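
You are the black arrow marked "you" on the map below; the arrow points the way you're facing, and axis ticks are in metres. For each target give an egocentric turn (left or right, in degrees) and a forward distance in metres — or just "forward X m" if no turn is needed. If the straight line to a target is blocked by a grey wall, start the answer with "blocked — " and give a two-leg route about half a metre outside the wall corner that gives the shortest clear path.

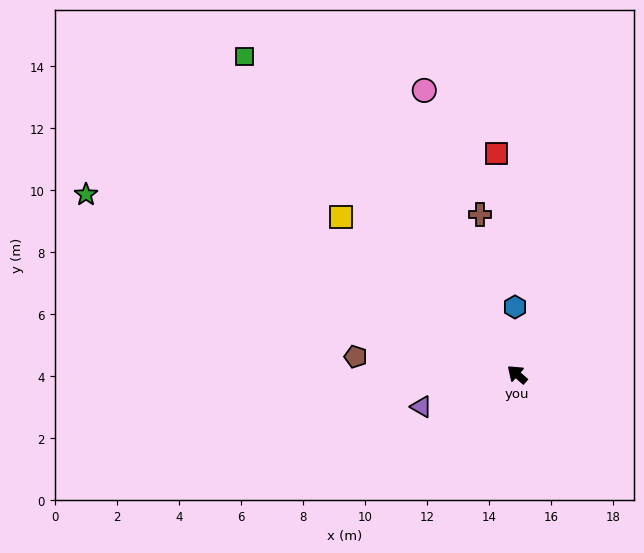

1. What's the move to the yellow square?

forward 7.6 m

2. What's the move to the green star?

turn left 19°, forward 15.1 m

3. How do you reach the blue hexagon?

turn right 47°, forward 2.2 m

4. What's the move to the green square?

turn right 8°, forward 13.5 m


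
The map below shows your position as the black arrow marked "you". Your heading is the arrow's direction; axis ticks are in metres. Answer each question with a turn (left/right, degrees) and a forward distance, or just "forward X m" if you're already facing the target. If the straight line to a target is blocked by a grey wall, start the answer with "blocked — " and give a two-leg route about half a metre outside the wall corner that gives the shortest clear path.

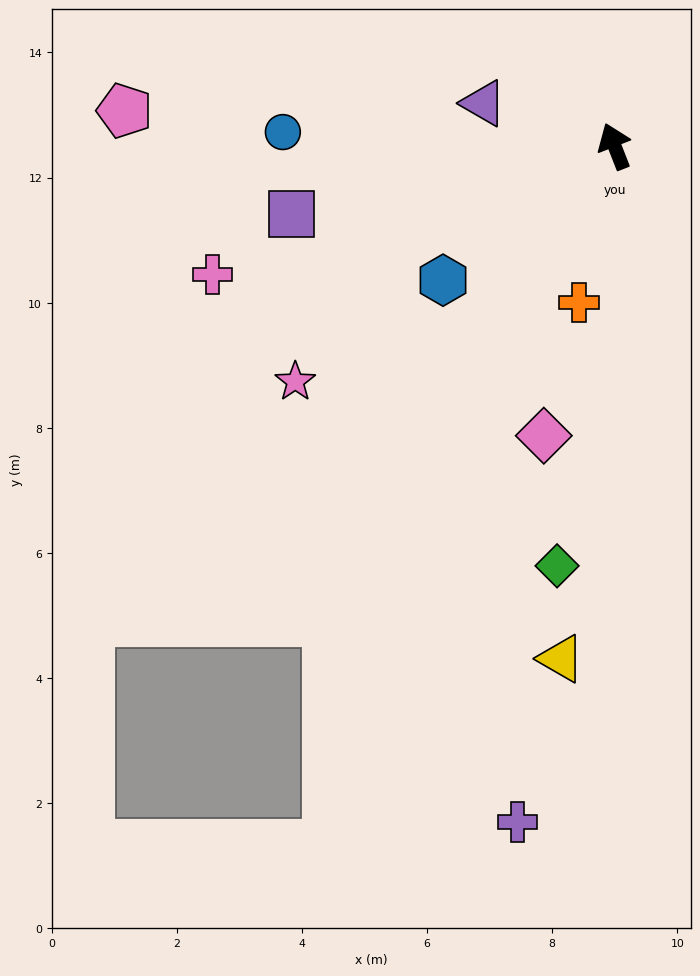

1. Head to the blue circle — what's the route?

turn left 66°, forward 5.3 m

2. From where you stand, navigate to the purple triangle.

turn left 51°, forward 2.2 m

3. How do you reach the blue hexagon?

turn left 107°, forward 3.5 m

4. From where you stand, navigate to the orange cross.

turn left 146°, forward 2.6 m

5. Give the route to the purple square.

turn left 80°, forward 5.3 m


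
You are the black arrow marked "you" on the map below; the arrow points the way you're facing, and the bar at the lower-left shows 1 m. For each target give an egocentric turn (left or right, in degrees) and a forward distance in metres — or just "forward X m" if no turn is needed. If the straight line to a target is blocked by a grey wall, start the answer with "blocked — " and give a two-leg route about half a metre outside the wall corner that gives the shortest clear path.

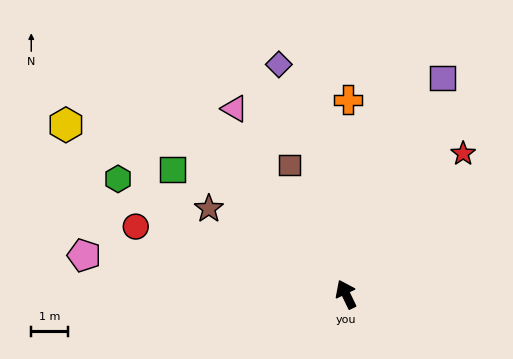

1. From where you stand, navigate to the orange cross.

turn right 26°, forward 5.2 m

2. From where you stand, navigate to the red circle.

turn left 46°, forward 5.9 m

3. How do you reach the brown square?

turn right 2°, forward 3.8 m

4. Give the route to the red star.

turn right 65°, forward 4.9 m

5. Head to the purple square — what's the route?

turn right 50°, forward 6.4 m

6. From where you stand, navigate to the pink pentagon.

turn left 56°, forward 7.1 m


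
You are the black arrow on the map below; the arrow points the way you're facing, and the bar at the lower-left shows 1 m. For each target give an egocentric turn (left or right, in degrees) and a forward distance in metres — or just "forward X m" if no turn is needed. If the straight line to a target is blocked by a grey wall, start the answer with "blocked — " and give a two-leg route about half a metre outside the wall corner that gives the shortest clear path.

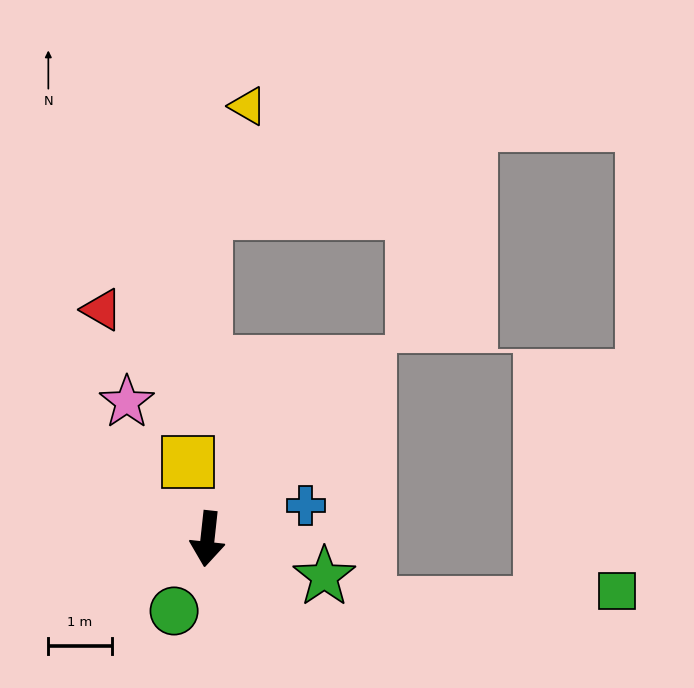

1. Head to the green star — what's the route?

turn left 78°, forward 1.9 m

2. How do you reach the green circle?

turn right 19°, forward 1.3 m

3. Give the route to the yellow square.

turn right 159°, forward 1.3 m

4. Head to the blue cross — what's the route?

turn left 115°, forward 1.6 m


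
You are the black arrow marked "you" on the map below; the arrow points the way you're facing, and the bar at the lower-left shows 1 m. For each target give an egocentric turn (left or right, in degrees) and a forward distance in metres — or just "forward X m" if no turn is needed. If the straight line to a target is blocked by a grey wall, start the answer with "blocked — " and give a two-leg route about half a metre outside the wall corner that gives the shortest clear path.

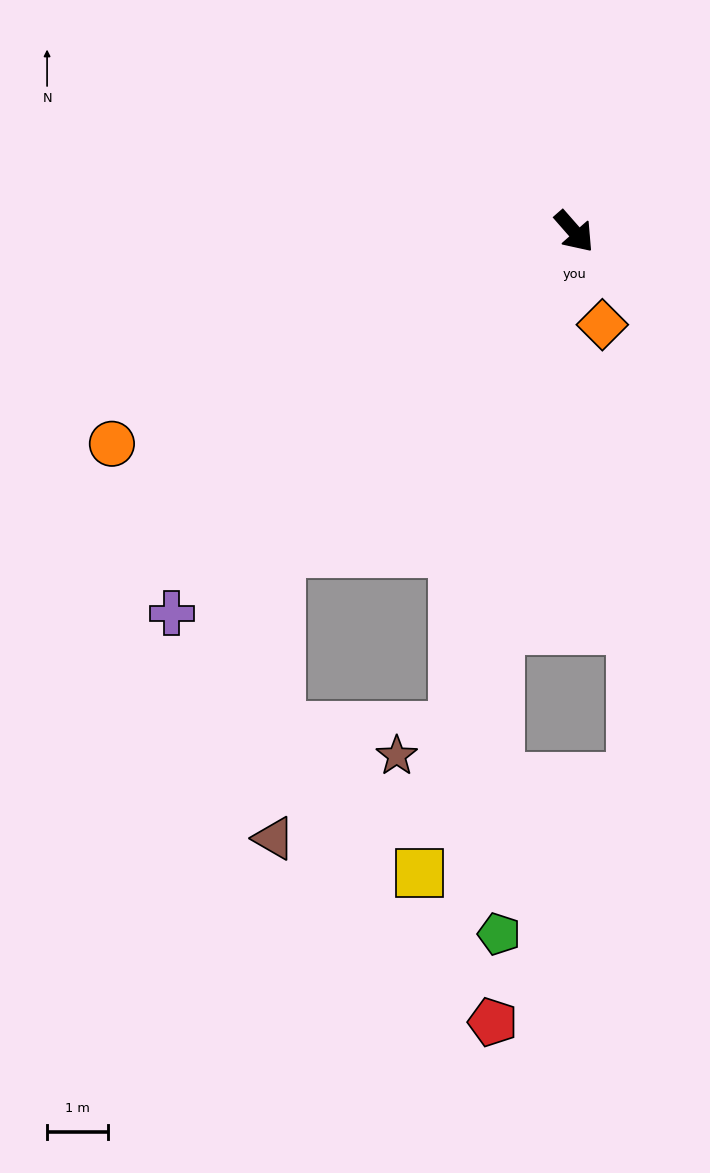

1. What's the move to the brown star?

blocked — turn right 55°, forward 8.3 m, then turn right 50°, forward 1.0 m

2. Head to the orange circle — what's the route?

turn right 107°, forward 8.3 m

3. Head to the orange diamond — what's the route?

turn right 24°, forward 1.6 m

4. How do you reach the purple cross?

turn right 88°, forward 9.0 m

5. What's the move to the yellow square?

turn right 55°, forward 10.8 m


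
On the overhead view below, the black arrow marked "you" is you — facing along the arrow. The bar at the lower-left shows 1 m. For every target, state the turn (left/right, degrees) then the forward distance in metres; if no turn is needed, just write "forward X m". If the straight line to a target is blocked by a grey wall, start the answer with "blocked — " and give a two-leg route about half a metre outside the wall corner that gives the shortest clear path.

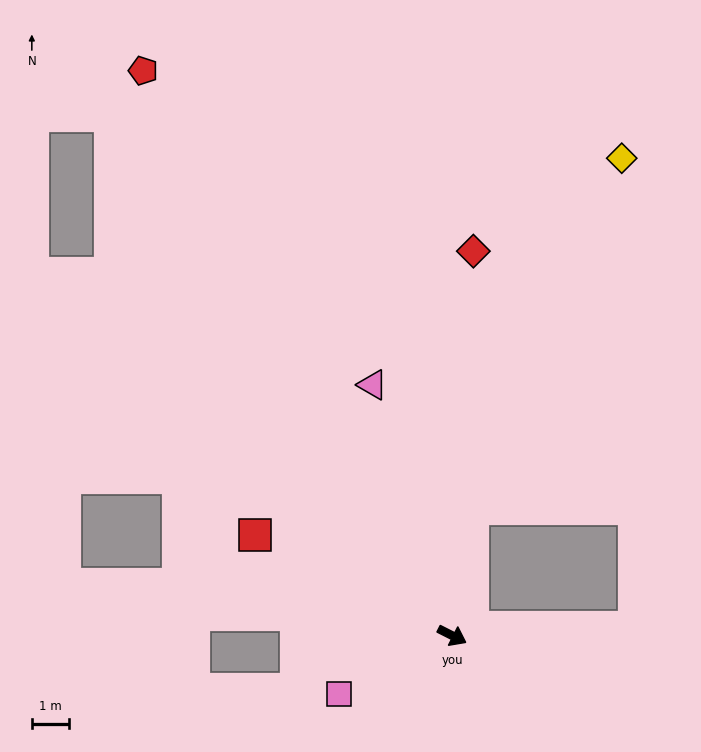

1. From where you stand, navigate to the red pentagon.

turn left 146°, forward 17.2 m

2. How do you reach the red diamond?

turn left 114°, forward 10.3 m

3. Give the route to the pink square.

turn right 126°, forward 3.4 m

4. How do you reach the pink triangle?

turn left 134°, forward 7.0 m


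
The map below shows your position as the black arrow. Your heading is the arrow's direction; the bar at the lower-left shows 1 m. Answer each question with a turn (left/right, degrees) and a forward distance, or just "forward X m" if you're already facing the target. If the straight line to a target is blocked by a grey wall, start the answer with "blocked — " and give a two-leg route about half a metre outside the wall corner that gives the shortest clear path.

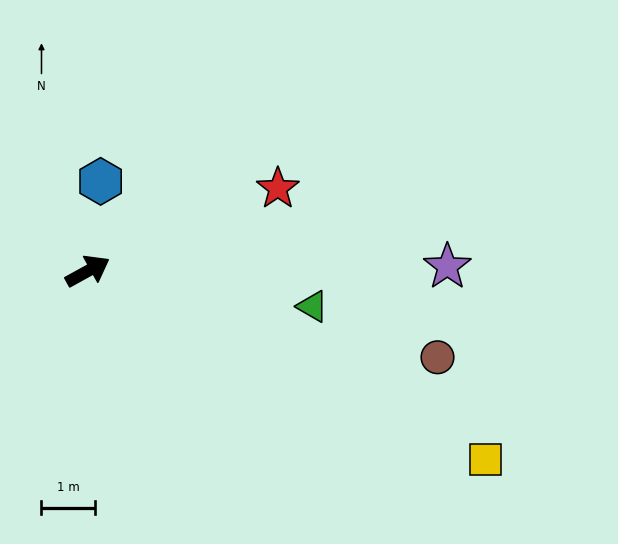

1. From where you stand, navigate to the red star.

turn right 5°, forward 3.9 m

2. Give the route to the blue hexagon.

turn left 53°, forward 1.7 m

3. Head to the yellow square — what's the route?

turn right 54°, forward 8.2 m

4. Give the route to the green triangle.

turn right 38°, forward 4.3 m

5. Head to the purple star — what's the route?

turn right 28°, forward 6.7 m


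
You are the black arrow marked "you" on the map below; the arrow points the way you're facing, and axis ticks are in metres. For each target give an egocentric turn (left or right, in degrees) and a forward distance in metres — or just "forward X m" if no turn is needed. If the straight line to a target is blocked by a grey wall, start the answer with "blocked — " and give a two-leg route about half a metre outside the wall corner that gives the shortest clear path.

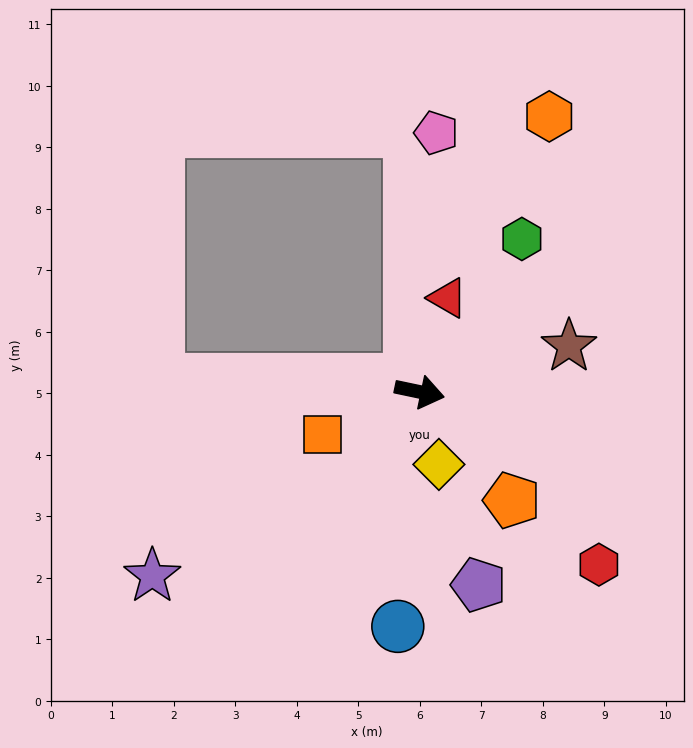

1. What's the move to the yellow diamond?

turn right 63°, forward 1.2 m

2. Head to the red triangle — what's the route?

turn left 85°, forward 1.6 m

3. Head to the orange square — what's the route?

turn right 144°, forward 1.7 m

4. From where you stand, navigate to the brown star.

turn left 29°, forward 2.5 m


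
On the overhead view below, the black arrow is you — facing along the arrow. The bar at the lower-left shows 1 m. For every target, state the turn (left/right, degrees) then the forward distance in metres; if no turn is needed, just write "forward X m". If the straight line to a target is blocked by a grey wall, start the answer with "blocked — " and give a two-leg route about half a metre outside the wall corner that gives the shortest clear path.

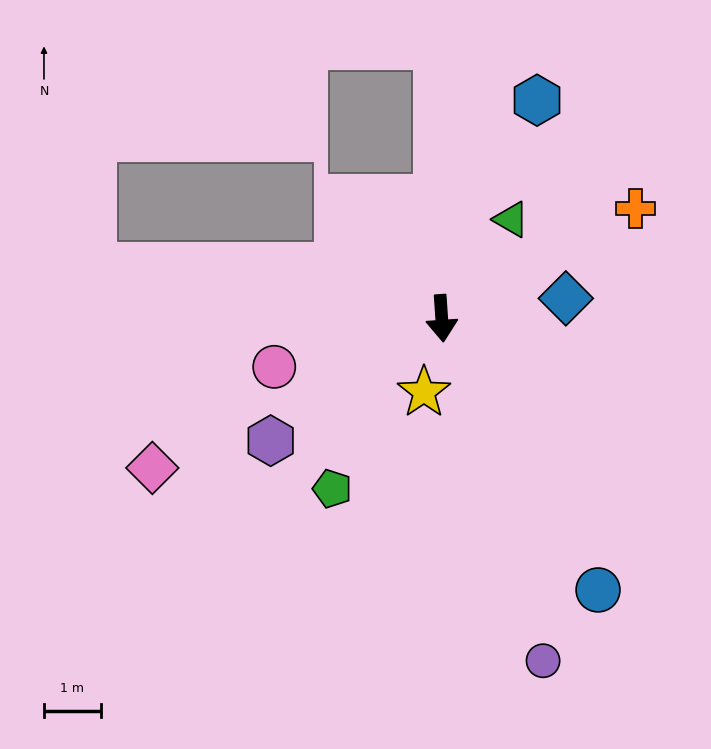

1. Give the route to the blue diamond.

turn left 95°, forward 2.2 m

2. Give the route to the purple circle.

turn left 13°, forward 6.3 m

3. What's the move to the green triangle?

turn left 141°, forward 2.1 m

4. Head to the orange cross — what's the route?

turn left 116°, forward 3.9 m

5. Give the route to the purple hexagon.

turn right 58°, forward 3.7 m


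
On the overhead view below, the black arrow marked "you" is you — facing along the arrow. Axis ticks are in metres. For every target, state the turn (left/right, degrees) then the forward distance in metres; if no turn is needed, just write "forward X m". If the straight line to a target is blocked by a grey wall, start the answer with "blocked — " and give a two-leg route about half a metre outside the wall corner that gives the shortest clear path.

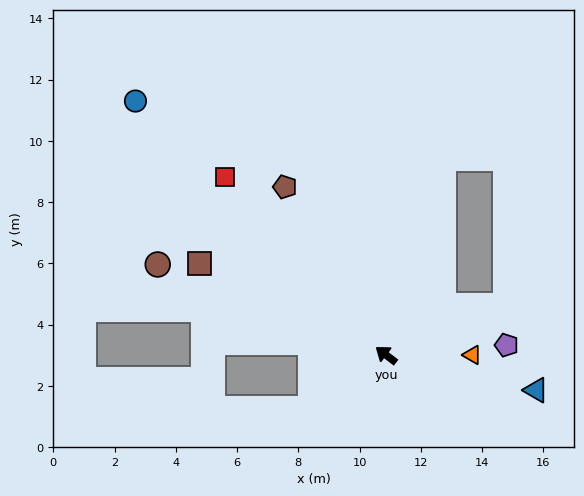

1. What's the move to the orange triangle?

turn right 143°, forward 2.8 m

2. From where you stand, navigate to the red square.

turn right 11°, forward 7.8 m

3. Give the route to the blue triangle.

turn right 156°, forward 5.0 m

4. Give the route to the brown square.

turn left 11°, forward 6.8 m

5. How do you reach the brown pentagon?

turn right 22°, forward 6.4 m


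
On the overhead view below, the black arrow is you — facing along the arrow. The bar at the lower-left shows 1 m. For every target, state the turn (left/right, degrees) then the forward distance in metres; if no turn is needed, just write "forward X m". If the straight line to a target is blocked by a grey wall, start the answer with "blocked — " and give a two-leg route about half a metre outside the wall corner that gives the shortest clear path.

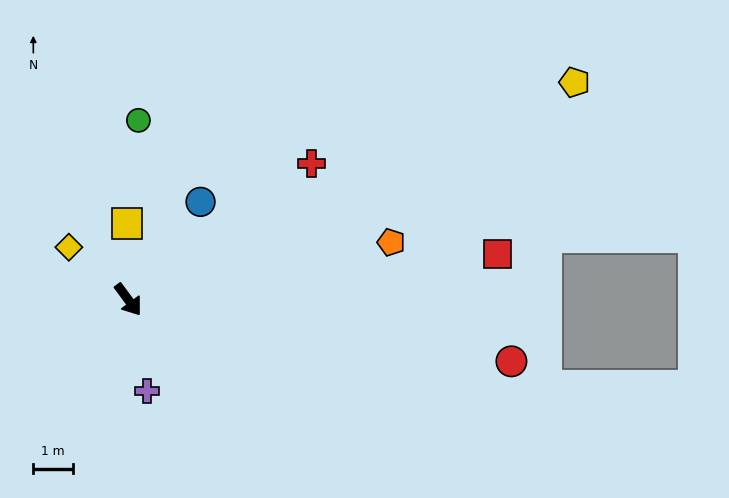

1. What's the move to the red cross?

turn left 90°, forward 5.8 m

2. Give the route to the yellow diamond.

turn right 168°, forward 2.0 m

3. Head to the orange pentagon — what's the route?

turn left 66°, forward 6.9 m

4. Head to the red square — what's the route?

turn left 61°, forward 9.5 m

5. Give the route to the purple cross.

turn right 25°, forward 2.4 m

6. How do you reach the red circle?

turn left 44°, forward 9.9 m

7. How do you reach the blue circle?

turn left 107°, forward 3.1 m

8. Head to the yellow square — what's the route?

turn left 144°, forward 1.9 m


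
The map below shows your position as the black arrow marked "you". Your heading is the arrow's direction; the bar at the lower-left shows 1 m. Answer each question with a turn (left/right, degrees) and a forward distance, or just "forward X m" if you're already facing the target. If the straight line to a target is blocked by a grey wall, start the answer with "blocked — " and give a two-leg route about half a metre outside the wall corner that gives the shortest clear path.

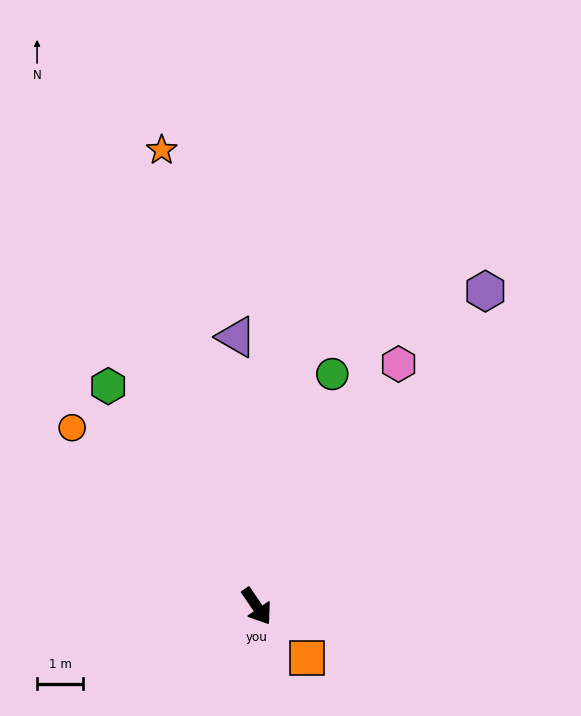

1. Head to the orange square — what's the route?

turn left 10°, forward 1.6 m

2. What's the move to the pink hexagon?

turn left 115°, forward 6.1 m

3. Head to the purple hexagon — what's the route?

turn left 110°, forward 8.5 m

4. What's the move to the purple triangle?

turn left 150°, forward 5.9 m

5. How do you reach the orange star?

turn left 158°, forward 10.1 m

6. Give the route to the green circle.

turn left 128°, forward 5.3 m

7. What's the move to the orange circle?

turn right 168°, forward 5.6 m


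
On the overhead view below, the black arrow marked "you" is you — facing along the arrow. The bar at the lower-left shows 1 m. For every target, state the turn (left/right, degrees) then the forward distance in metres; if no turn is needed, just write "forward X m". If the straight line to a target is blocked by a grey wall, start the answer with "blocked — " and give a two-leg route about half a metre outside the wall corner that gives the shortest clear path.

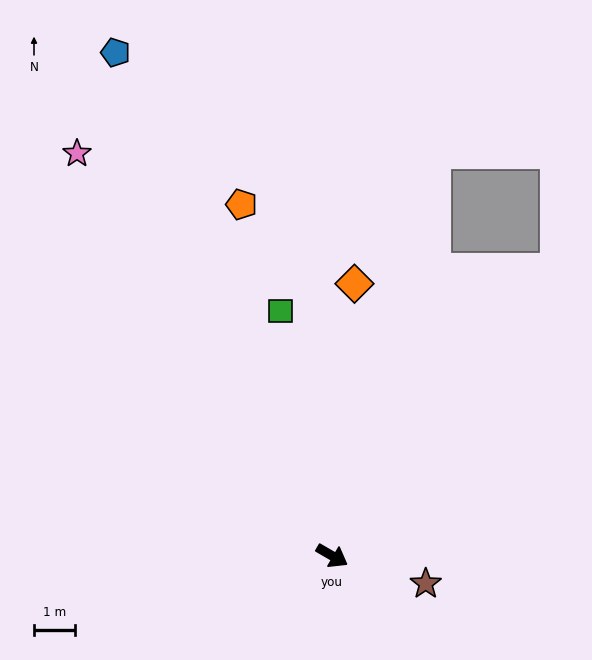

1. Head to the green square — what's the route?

turn left 132°, forward 6.2 m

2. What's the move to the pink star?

turn left 152°, forward 11.7 m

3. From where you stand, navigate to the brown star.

turn left 14°, forward 2.4 m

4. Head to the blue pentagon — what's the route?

turn left 143°, forward 13.5 m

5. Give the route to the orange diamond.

turn left 115°, forward 6.7 m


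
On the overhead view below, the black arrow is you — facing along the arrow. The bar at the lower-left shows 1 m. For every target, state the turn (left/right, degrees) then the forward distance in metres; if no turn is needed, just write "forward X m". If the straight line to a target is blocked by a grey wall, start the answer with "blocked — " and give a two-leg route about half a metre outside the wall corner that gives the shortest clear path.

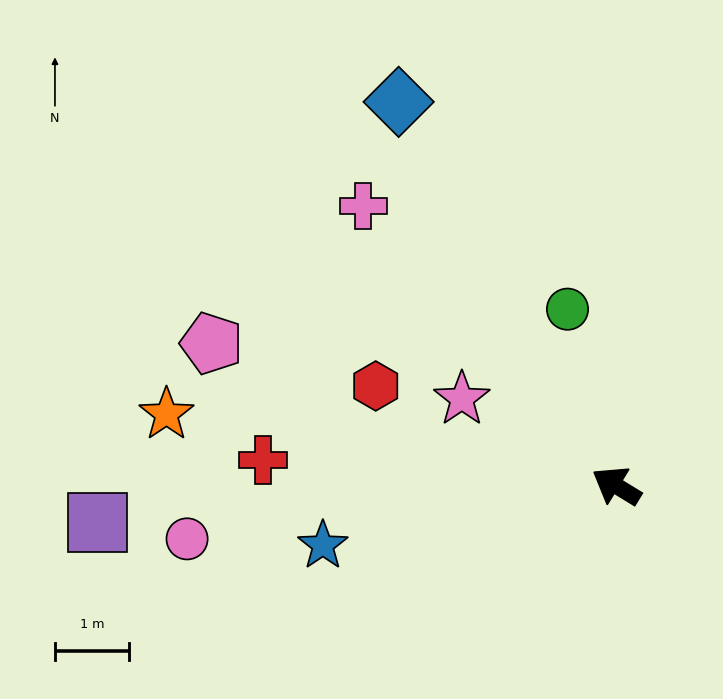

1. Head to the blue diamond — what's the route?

turn right 29°, forward 5.9 m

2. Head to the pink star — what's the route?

turn left 2°, forward 2.4 m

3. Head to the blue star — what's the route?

turn left 43°, forward 4.0 m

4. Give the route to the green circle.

turn right 43°, forward 2.5 m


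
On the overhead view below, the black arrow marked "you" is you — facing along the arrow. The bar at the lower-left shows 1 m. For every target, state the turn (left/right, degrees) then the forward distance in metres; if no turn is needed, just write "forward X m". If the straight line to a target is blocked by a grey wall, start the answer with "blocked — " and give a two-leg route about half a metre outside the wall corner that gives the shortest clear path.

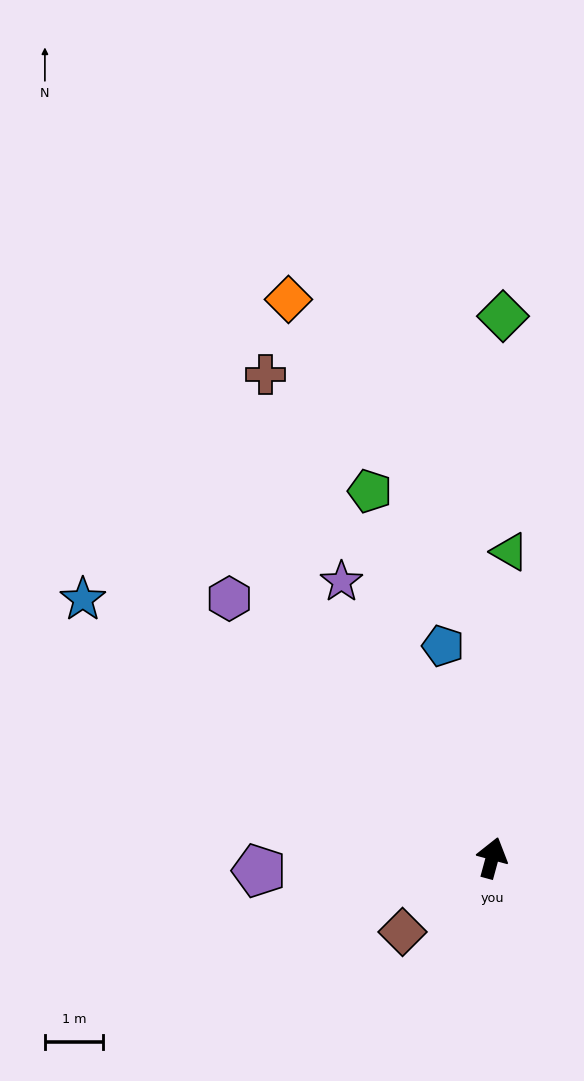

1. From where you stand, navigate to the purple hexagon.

turn left 61°, forward 6.4 m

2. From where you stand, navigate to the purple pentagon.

turn left 108°, forward 4.0 m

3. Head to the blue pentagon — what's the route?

turn left 28°, forward 3.8 m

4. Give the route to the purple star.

turn left 44°, forward 5.4 m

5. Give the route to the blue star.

turn left 73°, forward 8.4 m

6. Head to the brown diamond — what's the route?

turn left 145°, forward 2.0 m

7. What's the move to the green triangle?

turn left 12°, forward 5.3 m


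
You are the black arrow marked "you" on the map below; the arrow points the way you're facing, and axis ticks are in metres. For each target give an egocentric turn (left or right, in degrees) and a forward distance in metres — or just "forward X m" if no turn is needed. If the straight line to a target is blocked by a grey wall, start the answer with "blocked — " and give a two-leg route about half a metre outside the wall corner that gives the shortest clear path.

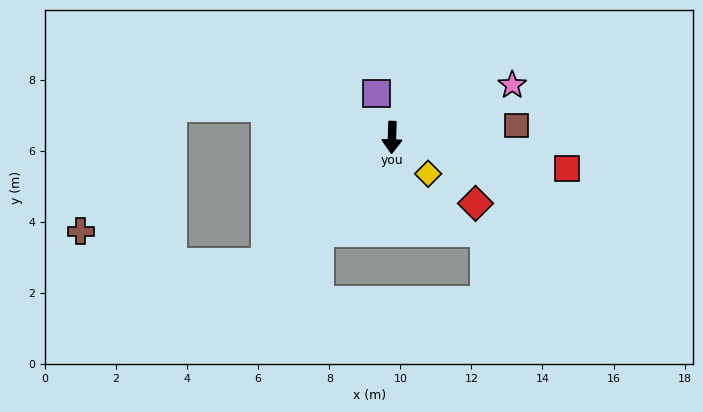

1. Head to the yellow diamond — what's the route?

turn left 47°, forward 1.4 m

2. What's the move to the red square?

turn left 82°, forward 5.0 m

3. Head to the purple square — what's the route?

turn right 159°, forward 1.3 m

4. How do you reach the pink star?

turn left 115°, forward 3.7 m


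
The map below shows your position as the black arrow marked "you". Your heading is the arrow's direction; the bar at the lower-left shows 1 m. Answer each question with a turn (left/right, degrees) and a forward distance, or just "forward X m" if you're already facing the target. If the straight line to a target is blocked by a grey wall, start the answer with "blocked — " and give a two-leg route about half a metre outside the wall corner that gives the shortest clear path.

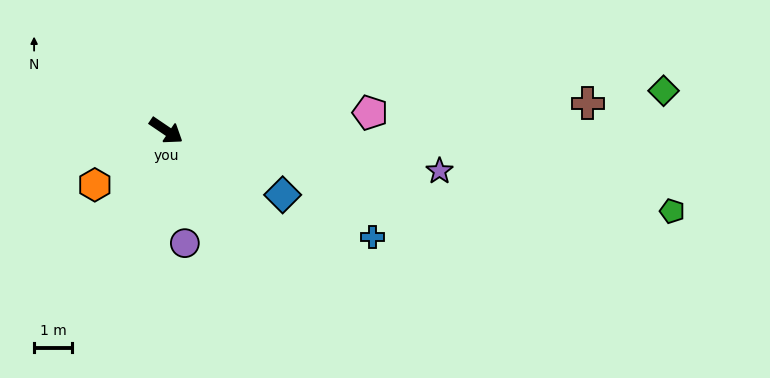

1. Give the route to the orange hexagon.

turn right 109°, forward 2.3 m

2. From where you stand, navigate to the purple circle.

turn right 46°, forward 3.0 m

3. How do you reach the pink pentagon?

turn left 39°, forward 5.3 m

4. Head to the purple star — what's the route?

turn left 26°, forward 7.2 m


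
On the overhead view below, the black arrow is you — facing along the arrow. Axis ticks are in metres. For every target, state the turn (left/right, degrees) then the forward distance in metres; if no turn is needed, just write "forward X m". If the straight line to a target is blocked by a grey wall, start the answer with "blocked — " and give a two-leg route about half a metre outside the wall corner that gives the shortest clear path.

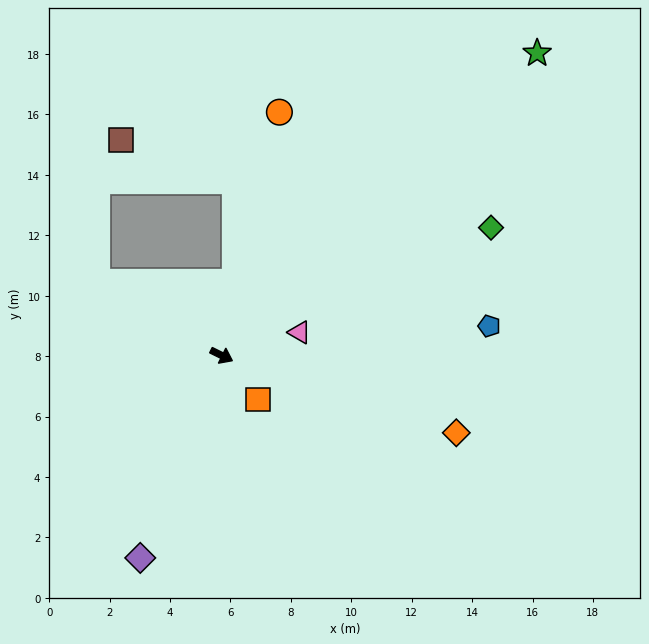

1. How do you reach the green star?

turn left 70°, forward 14.5 m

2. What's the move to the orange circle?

turn left 103°, forward 8.3 m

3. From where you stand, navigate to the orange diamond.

turn left 8°, forward 8.2 m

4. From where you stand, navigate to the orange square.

turn right 24°, forward 1.9 m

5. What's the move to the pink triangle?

turn left 43°, forward 2.7 m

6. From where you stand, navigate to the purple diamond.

turn right 86°, forward 7.2 m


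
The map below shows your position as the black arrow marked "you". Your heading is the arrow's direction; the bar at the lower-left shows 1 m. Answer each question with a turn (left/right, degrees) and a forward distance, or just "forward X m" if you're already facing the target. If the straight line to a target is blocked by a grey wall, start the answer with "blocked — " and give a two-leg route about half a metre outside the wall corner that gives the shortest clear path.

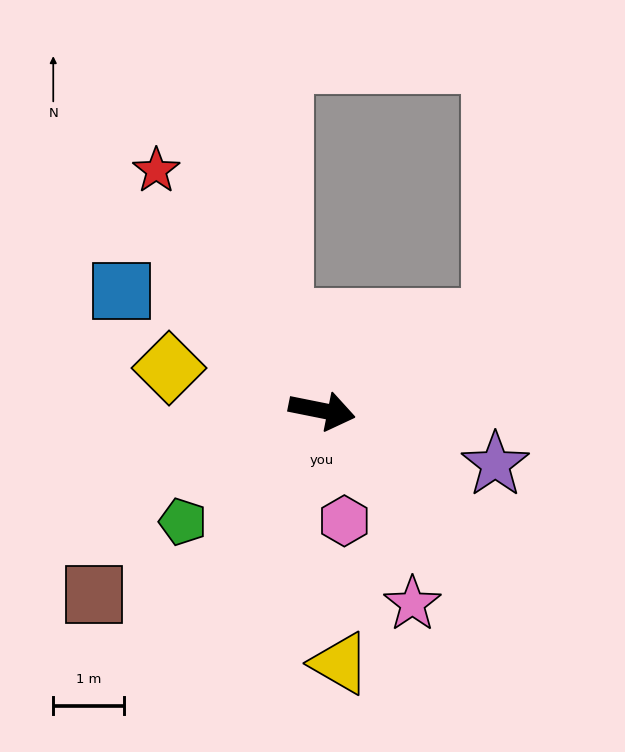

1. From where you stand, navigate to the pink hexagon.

turn right 67°, forward 1.6 m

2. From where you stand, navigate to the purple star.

turn right 6°, forward 2.5 m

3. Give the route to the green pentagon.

turn right 130°, forward 2.5 m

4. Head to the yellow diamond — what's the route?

turn left 176°, forward 2.2 m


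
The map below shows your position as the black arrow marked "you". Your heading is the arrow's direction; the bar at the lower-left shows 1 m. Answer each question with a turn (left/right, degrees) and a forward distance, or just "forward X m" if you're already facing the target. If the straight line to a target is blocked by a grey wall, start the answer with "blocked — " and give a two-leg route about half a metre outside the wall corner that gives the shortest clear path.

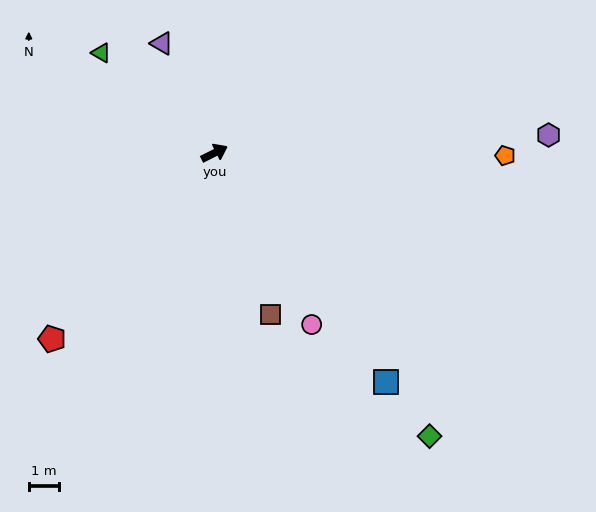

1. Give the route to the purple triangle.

turn left 89°, forward 4.0 m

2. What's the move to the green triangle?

turn left 112°, forward 5.0 m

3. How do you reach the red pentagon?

turn right 158°, forward 8.1 m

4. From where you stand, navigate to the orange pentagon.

turn right 27°, forward 9.6 m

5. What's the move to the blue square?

turn right 80°, forward 9.4 m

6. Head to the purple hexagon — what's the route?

turn right 23°, forward 11.0 m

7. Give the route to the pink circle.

turn right 87°, forward 6.5 m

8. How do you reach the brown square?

turn right 97°, forward 5.6 m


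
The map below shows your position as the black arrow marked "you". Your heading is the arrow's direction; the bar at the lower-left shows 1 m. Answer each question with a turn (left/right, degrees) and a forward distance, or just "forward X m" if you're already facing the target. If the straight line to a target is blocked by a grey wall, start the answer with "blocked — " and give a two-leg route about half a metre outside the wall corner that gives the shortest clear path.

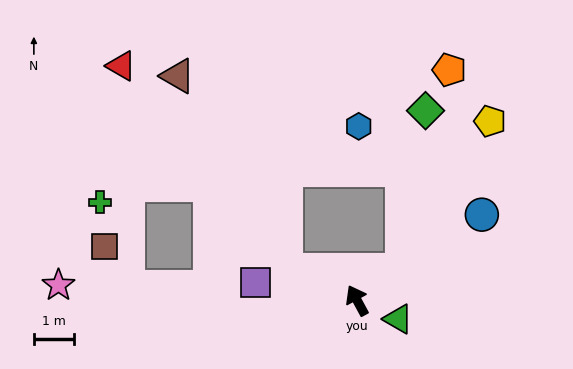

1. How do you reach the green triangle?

turn right 143°, forward 1.1 m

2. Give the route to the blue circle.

turn right 84°, forward 3.8 m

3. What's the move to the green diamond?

blocked — turn right 84°, forward 1.4 m, then turn left 47°, forward 4.0 m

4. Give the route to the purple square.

turn left 52°, forward 2.6 m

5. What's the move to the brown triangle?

blocked — turn left 38°, forward 1.9 m, then turn right 37°, forward 5.6 m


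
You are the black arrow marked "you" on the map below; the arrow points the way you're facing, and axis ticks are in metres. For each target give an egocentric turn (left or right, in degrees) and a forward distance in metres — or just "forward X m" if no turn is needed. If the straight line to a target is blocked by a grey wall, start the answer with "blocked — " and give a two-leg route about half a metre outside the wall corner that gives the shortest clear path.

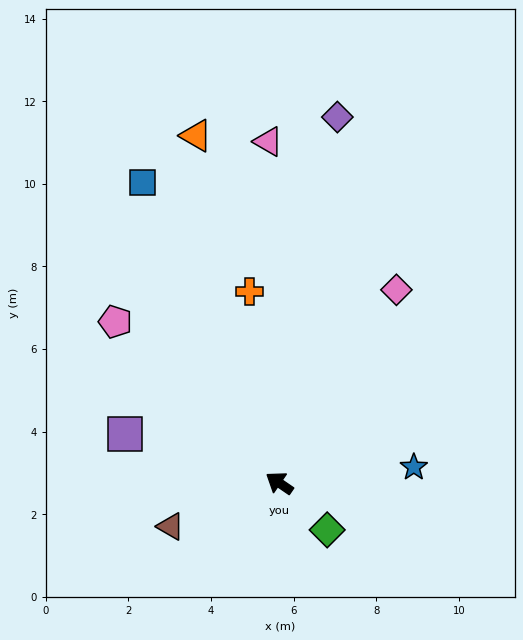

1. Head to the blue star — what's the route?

turn right 139°, forward 3.3 m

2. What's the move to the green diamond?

turn left 170°, forward 1.6 m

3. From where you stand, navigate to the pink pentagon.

turn right 10°, forward 5.6 m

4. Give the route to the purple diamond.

turn right 65°, forward 9.0 m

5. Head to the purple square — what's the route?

turn left 17°, forward 3.9 m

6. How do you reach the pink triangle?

turn right 54°, forward 8.3 m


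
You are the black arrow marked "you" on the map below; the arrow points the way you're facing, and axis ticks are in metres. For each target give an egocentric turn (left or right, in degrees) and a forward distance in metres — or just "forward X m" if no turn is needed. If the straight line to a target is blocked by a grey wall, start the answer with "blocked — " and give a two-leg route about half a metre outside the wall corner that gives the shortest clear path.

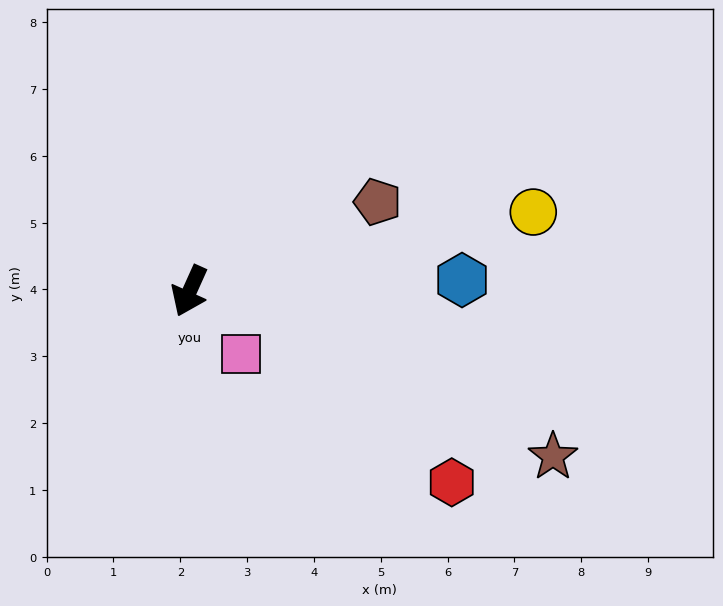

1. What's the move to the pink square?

turn left 64°, forward 1.2 m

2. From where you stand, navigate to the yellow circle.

turn left 127°, forward 5.3 m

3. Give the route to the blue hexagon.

turn left 117°, forward 4.1 m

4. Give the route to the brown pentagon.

turn left 140°, forward 3.1 m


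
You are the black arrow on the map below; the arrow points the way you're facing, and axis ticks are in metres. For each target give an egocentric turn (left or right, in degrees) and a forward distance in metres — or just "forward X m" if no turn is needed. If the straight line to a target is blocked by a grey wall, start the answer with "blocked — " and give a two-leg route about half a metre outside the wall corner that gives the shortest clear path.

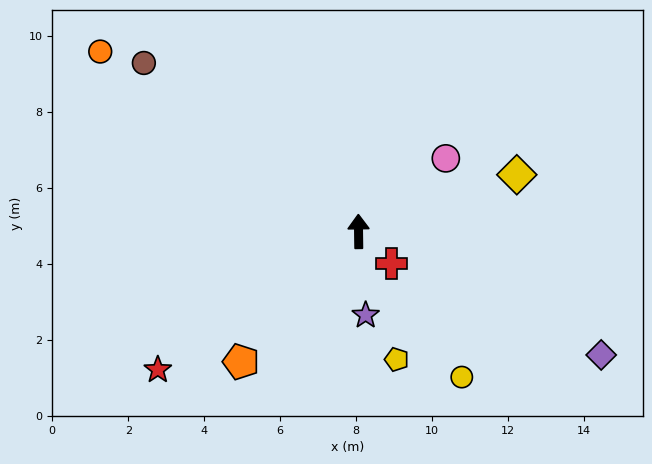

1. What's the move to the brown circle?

turn left 51°, forward 7.2 m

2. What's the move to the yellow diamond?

turn right 71°, forward 4.4 m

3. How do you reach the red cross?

turn right 135°, forward 1.2 m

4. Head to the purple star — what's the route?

turn right 176°, forward 2.2 m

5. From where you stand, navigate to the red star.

turn left 124°, forward 6.4 m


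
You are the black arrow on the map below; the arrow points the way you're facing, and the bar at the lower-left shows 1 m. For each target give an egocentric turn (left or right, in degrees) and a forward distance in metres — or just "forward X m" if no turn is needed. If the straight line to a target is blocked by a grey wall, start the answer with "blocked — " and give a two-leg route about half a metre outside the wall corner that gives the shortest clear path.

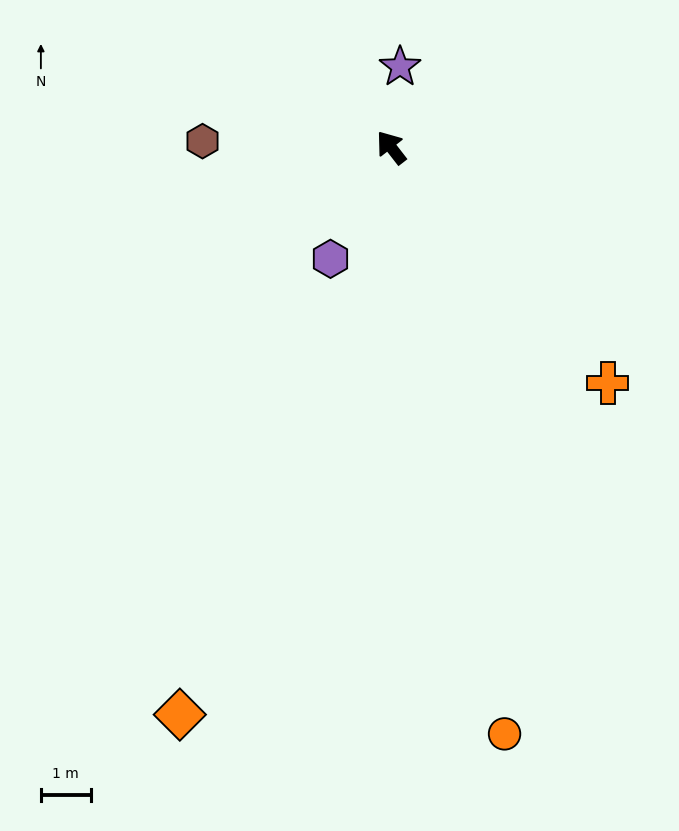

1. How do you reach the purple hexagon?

turn left 114°, forward 2.6 m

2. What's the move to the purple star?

turn right 44°, forward 1.6 m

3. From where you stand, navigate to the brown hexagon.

turn left 50°, forward 3.8 m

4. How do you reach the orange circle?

turn left 153°, forward 12.0 m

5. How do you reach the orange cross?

turn right 175°, forward 6.4 m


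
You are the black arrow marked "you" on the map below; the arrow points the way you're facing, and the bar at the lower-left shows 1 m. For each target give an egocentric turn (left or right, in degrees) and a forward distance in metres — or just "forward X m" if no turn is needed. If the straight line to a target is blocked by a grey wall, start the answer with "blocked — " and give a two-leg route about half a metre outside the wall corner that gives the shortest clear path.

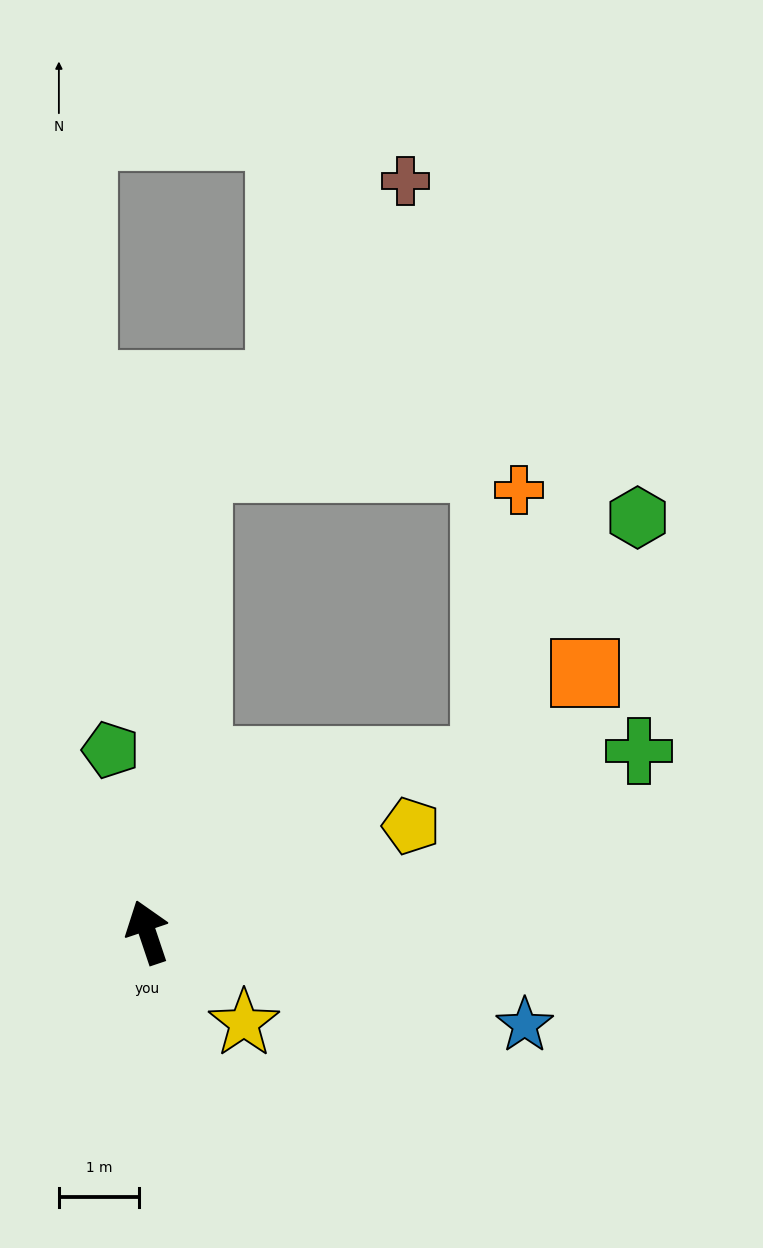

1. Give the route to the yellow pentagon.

turn right 87°, forward 3.6 m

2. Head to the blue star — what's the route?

turn right 122°, forward 4.9 m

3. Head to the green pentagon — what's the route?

turn right 7°, forward 2.3 m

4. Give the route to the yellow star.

turn right 152°, forward 1.7 m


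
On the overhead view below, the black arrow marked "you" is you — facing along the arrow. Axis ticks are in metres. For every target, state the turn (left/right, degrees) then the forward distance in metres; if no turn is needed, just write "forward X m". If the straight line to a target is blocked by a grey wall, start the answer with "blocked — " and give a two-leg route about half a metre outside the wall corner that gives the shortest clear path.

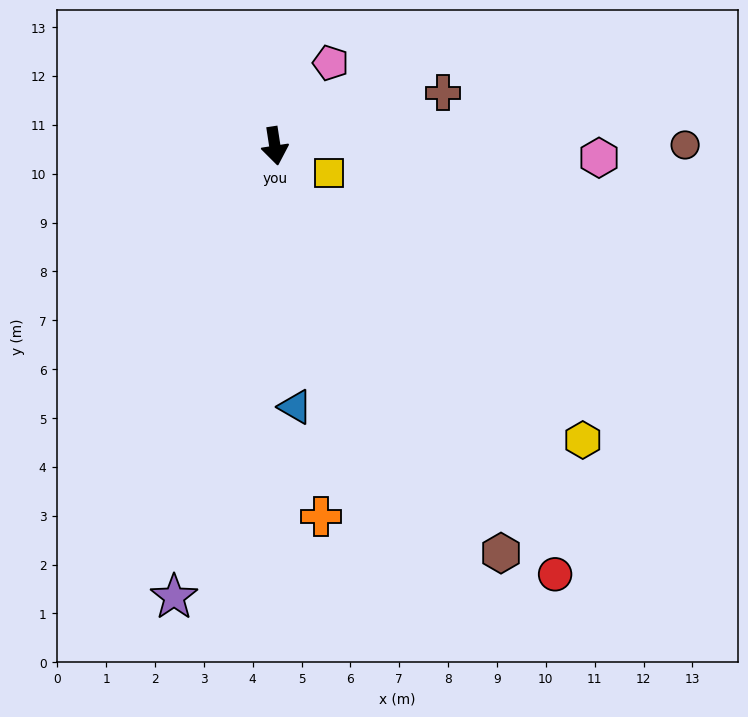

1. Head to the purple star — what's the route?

turn right 21°, forward 9.5 m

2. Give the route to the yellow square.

turn left 54°, forward 1.2 m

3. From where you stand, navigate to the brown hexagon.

turn left 20°, forward 9.5 m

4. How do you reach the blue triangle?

turn right 4°, forward 5.4 m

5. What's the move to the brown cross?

turn left 99°, forward 3.6 m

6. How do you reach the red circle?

turn left 25°, forward 10.5 m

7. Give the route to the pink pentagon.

turn left 137°, forward 2.0 m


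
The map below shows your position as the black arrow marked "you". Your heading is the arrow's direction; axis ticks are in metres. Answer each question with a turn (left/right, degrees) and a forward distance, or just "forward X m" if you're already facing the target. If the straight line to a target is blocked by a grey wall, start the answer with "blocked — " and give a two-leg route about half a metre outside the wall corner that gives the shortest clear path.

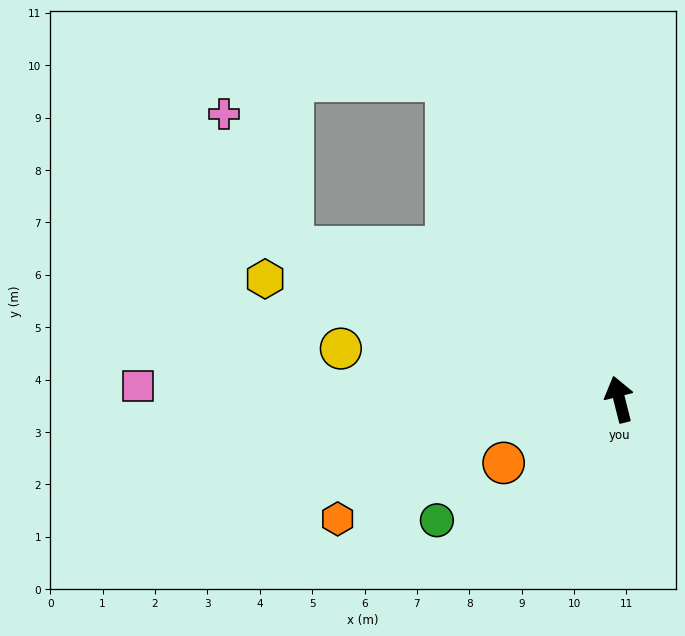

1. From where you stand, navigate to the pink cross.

blocked — turn left 51°, forward 6.9 m, then turn right 38°, forward 2.9 m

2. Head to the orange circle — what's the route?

turn left 105°, forward 2.5 m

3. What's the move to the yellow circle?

turn left 66°, forward 5.4 m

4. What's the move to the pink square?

turn left 74°, forward 9.2 m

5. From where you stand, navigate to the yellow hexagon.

turn left 57°, forward 7.1 m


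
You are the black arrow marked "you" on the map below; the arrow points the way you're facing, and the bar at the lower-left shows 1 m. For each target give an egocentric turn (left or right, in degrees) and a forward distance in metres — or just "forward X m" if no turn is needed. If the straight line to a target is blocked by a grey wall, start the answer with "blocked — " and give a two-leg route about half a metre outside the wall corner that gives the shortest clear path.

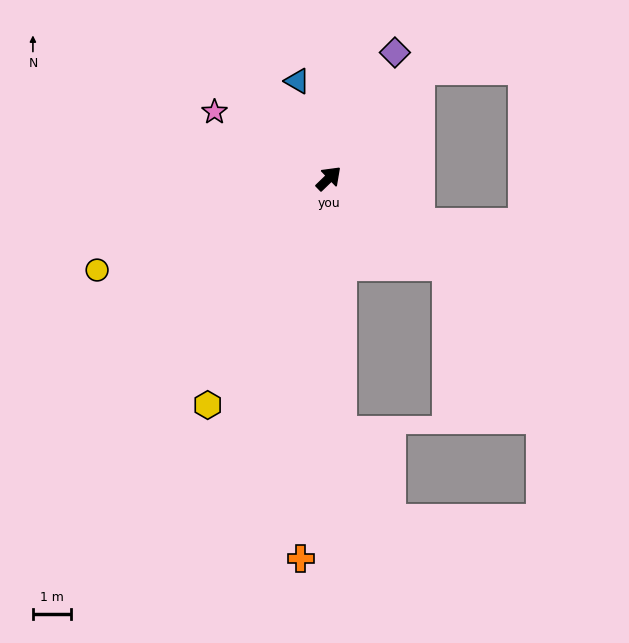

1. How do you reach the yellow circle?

turn left 158°, forward 6.5 m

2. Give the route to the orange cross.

turn right 138°, forward 9.9 m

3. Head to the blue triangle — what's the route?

turn left 64°, forward 2.7 m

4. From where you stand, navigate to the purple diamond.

turn left 18°, forward 3.7 m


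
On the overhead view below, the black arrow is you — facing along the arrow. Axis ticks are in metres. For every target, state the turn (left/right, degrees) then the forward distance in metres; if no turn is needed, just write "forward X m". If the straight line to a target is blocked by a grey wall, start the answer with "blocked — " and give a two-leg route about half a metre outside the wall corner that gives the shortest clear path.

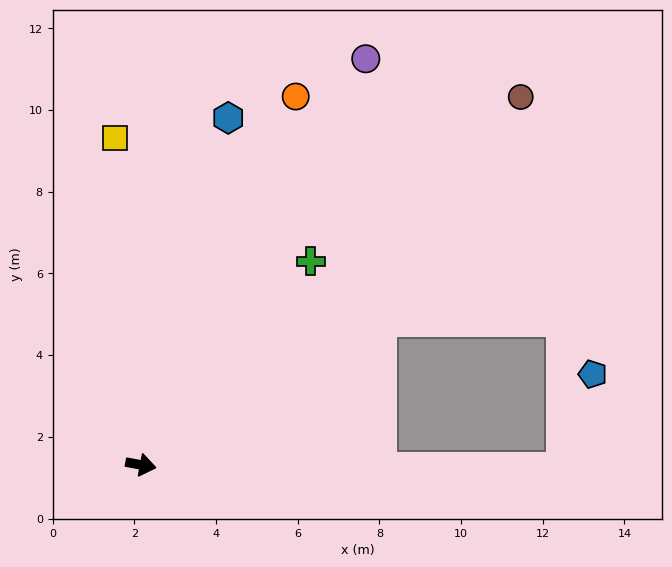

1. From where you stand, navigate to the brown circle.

turn left 55°, forward 12.9 m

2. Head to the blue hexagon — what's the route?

turn left 86°, forward 8.8 m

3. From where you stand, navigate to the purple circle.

turn left 72°, forward 11.4 m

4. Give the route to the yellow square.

turn left 105°, forward 8.0 m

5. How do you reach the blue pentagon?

blocked — turn left 10°, forward 10.3 m, then turn left 74°, forward 2.4 m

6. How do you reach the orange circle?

turn left 78°, forward 9.8 m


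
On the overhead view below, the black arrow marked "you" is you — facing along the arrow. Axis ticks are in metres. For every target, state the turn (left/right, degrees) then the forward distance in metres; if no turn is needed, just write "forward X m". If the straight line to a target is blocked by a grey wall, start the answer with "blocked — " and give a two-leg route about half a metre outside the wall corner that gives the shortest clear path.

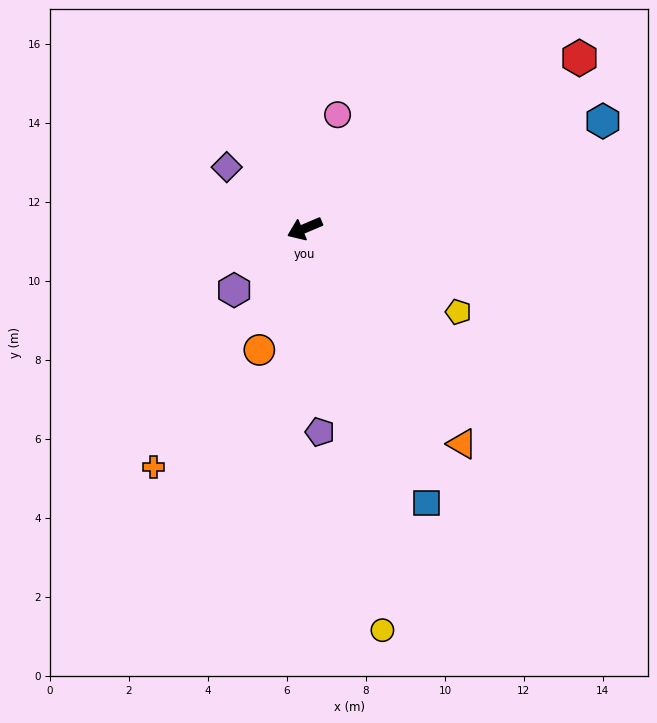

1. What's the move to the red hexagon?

turn right 171°, forward 8.2 m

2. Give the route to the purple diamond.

turn right 61°, forward 2.5 m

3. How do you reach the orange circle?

turn left 47°, forward 3.3 m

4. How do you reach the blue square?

turn left 91°, forward 7.6 m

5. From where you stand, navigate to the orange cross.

turn left 35°, forward 7.1 m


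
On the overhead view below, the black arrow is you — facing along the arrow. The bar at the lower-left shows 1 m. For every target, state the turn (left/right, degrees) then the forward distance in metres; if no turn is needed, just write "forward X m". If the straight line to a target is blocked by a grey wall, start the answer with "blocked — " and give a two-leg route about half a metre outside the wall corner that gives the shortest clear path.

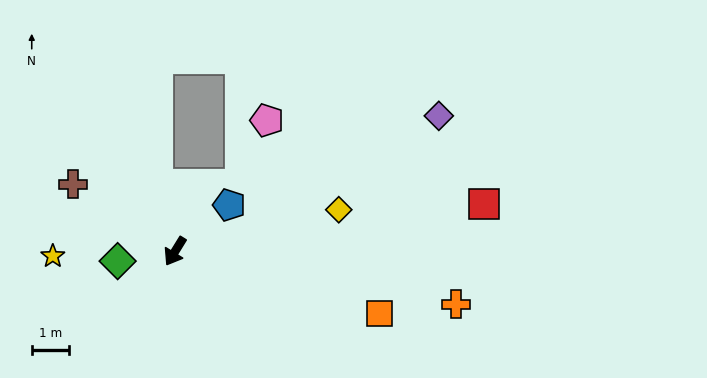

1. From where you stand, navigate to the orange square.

turn left 105°, forward 5.8 m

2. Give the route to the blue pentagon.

turn left 162°, forward 1.9 m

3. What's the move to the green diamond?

turn right 49°, forward 1.6 m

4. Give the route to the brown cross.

turn right 92°, forward 3.3 m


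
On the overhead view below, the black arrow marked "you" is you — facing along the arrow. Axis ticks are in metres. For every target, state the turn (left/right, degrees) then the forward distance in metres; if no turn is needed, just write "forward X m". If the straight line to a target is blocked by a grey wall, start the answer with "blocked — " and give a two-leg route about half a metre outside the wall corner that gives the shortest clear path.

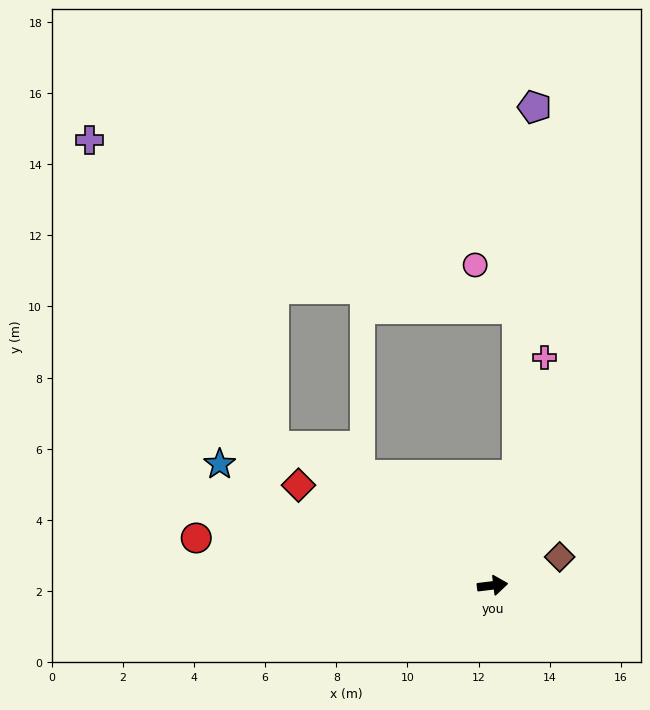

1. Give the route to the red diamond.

turn left 146°, forward 6.1 m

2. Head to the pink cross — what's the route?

turn left 70°, forward 6.6 m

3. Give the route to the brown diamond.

turn left 16°, forward 2.1 m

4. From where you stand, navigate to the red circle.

turn left 164°, forward 8.4 m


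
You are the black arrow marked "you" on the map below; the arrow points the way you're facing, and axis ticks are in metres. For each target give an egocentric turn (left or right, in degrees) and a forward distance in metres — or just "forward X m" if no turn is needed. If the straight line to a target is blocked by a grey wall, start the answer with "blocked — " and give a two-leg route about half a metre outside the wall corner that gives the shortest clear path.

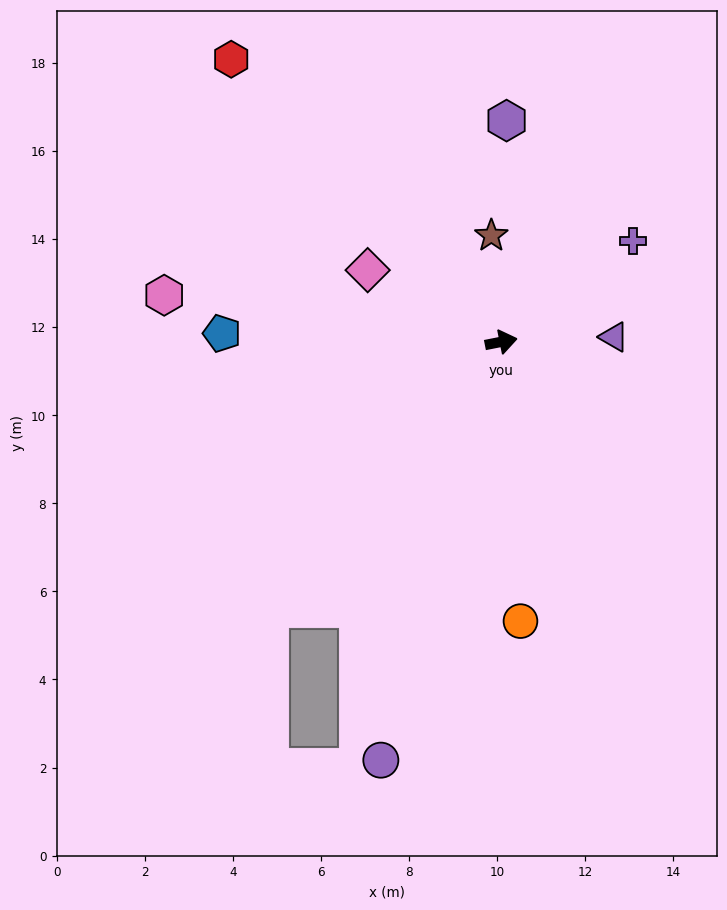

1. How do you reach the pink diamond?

turn left 141°, forward 3.4 m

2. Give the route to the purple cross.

turn left 26°, forward 3.8 m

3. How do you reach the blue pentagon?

turn left 167°, forward 6.3 m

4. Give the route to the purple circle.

turn right 117°, forward 9.9 m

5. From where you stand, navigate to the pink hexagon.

turn left 161°, forward 7.7 m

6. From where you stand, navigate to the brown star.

turn left 84°, forward 2.4 m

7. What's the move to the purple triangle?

turn right 9°, forward 2.6 m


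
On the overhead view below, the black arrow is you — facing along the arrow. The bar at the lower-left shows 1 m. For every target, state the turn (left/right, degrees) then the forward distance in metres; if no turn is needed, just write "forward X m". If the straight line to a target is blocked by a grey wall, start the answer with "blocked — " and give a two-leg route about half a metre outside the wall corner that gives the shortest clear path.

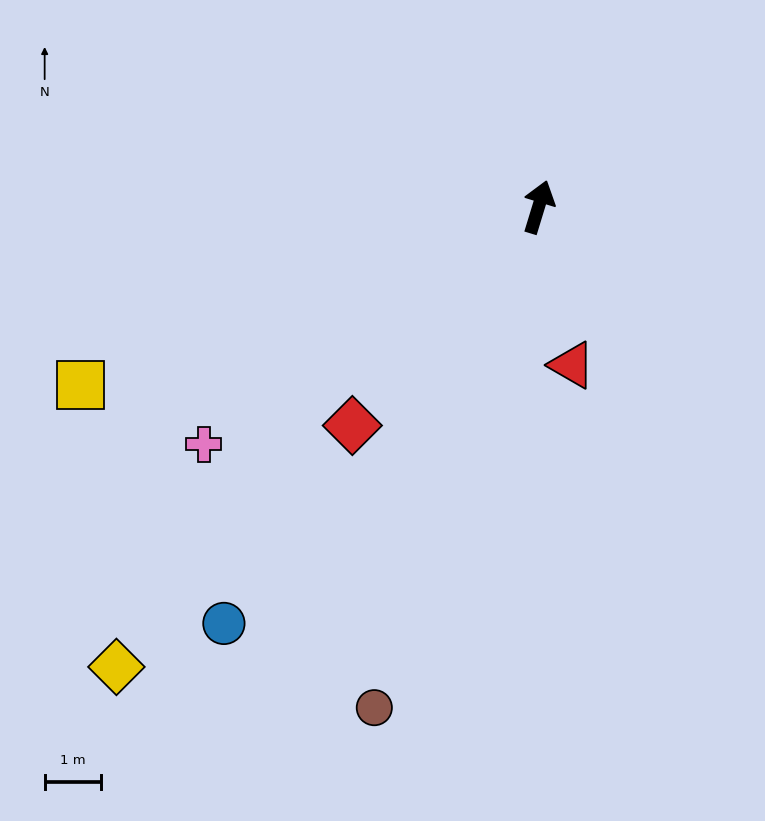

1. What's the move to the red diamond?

turn left 157°, forward 5.1 m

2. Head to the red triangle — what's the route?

turn right 151°, forward 2.8 m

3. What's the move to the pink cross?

turn left 142°, forward 7.2 m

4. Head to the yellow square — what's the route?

turn left 128°, forward 8.7 m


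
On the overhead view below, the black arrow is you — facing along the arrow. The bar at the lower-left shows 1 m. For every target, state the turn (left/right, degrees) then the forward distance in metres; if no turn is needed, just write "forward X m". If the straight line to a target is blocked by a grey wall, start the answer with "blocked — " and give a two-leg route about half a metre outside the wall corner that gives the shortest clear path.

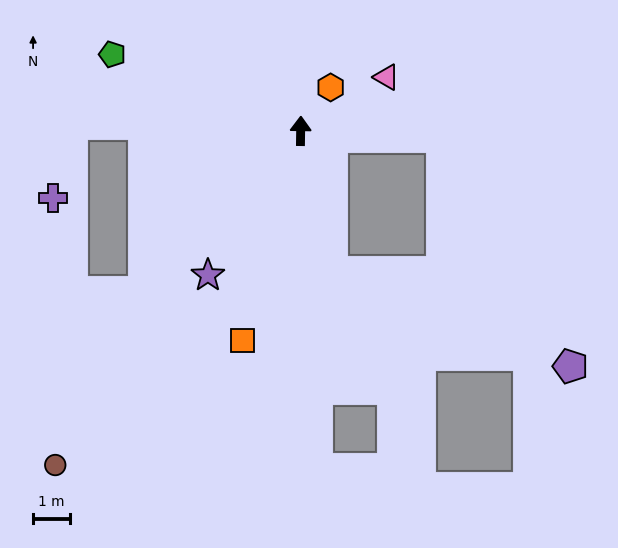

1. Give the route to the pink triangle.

turn right 57°, forward 2.7 m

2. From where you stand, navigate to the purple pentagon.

blocked — turn right 166°, forward 3.9 m, then turn left 55°, forward 7.0 m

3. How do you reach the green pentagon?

turn left 69°, forward 5.5 m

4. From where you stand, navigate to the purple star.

turn left 148°, forward 4.7 m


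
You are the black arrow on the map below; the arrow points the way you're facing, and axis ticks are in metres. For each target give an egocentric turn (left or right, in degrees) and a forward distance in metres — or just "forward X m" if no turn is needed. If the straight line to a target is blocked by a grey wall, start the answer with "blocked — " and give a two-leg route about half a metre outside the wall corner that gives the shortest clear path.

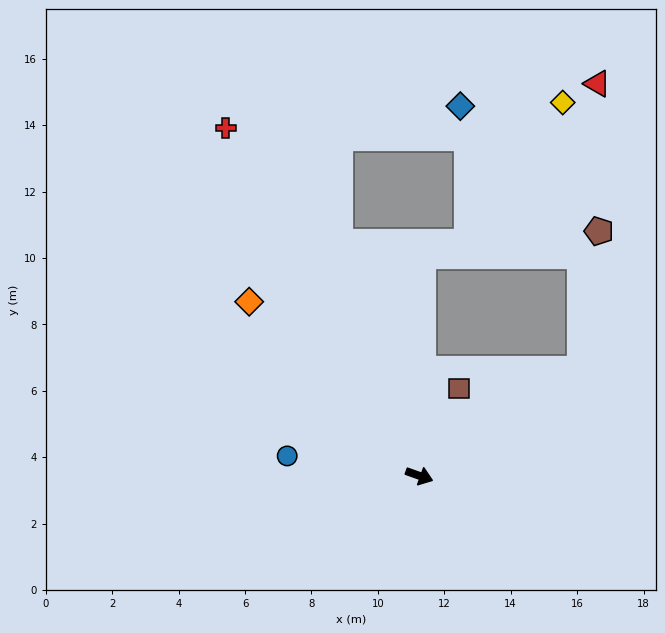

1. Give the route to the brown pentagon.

blocked — turn left 53°, forward 5.8 m, then turn left 49°, forward 4.2 m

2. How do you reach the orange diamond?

turn left 154°, forward 7.3 m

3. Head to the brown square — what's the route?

turn left 85°, forward 2.9 m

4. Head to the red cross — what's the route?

turn left 139°, forward 12.0 m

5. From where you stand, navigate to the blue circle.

turn right 169°, forward 4.0 m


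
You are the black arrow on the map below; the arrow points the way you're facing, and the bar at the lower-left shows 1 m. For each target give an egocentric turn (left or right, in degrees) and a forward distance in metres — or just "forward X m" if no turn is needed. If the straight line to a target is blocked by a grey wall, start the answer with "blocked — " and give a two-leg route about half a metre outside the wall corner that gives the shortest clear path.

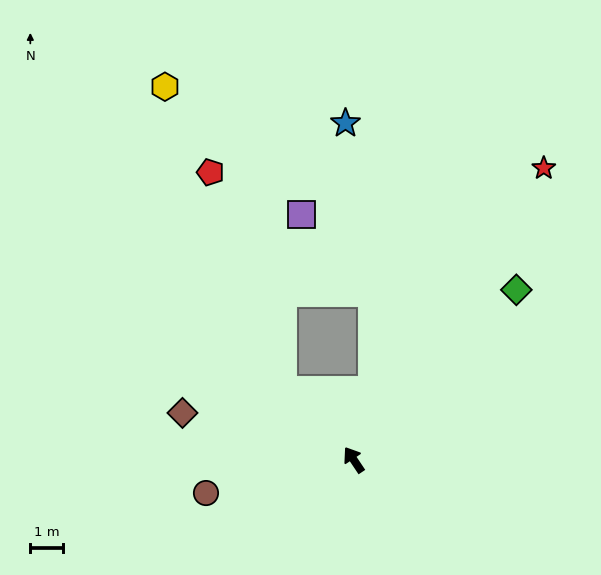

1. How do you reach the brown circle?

turn left 69°, forward 4.6 m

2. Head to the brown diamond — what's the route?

turn left 41°, forward 5.4 m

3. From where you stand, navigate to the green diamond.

turn right 78°, forward 7.2 m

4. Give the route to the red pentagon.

blocked — turn left 11°, forward 3.0 m, then turn right 26°, forward 7.0 m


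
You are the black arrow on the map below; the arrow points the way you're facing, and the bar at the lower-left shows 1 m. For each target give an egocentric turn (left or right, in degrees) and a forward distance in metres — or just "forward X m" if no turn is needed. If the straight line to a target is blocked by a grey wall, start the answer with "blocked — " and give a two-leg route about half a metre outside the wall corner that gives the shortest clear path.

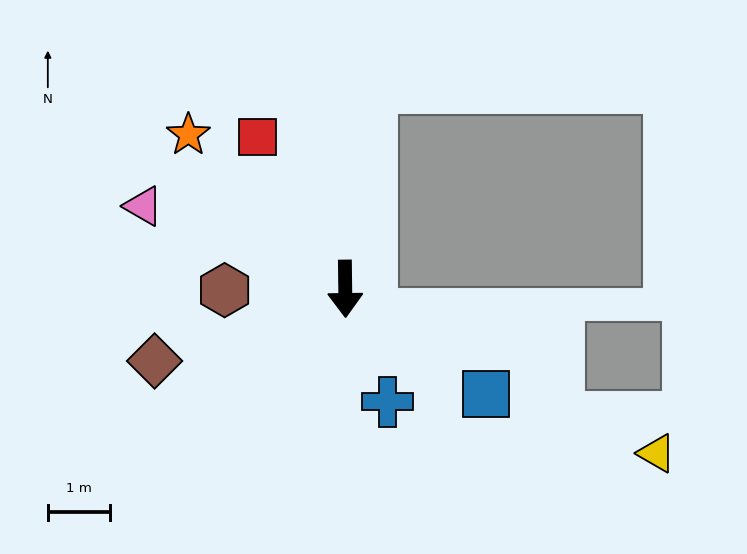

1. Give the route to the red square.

turn right 151°, forward 2.8 m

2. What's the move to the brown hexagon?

turn right 90°, forward 2.0 m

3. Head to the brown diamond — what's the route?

turn right 70°, forward 3.3 m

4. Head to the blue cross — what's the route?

turn left 20°, forward 2.0 m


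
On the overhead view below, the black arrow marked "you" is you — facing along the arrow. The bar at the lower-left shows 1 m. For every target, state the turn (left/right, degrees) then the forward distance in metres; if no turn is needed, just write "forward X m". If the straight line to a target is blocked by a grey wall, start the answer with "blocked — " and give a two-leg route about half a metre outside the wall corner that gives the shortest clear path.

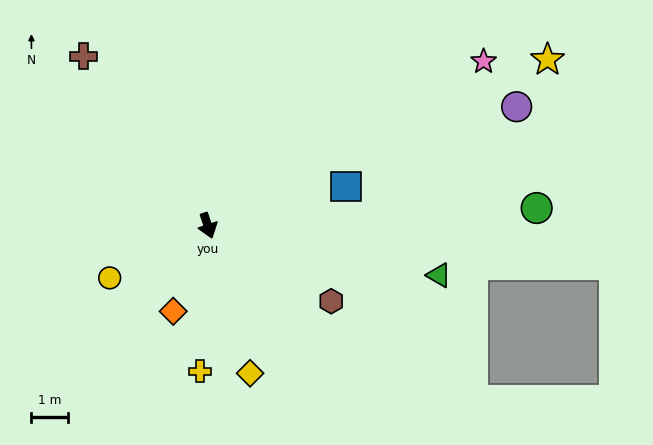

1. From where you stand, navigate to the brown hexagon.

turn left 40°, forward 4.0 m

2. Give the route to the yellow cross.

turn right 21°, forward 4.0 m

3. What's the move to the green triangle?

turn left 60°, forward 6.5 m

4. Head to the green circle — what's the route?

turn left 75°, forward 9.1 m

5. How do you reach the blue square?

turn left 87°, forward 4.0 m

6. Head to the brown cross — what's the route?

turn right 162°, forward 5.8 m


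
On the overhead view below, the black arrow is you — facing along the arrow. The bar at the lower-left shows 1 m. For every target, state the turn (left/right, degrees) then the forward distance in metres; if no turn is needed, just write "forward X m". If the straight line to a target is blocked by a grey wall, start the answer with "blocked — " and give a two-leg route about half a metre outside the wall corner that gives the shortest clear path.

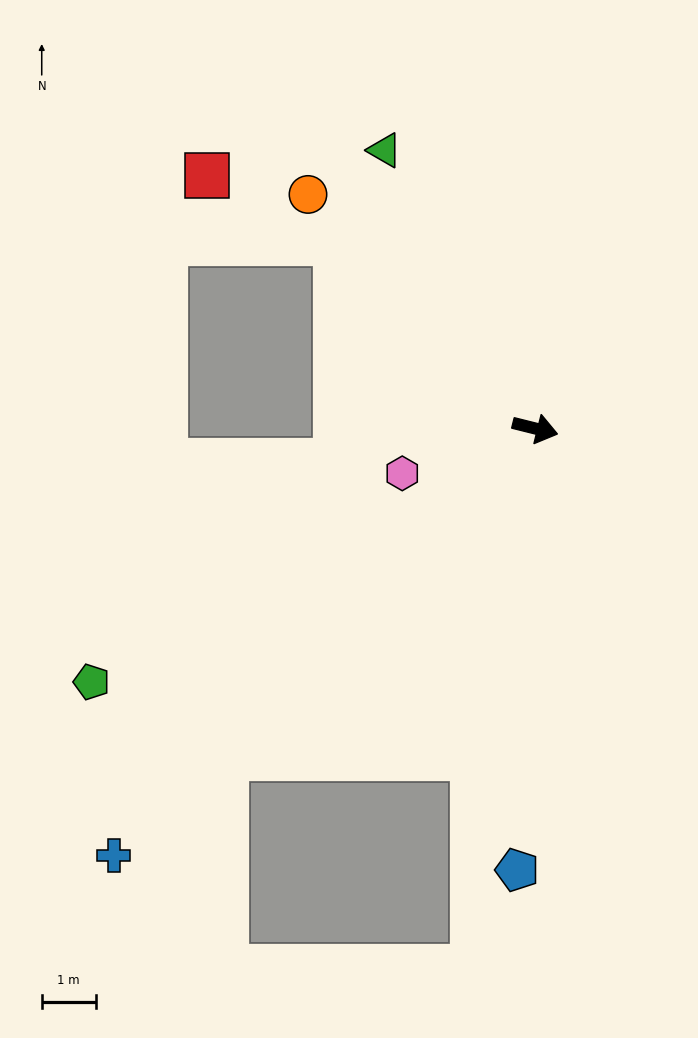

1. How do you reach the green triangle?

turn left 132°, forward 5.8 m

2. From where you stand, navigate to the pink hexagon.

turn right 147°, forward 2.6 m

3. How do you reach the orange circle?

turn left 148°, forward 6.0 m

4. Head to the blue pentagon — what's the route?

turn right 78°, forward 8.2 m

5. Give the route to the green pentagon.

turn right 136°, forward 9.4 m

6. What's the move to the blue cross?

turn right 121°, forward 11.1 m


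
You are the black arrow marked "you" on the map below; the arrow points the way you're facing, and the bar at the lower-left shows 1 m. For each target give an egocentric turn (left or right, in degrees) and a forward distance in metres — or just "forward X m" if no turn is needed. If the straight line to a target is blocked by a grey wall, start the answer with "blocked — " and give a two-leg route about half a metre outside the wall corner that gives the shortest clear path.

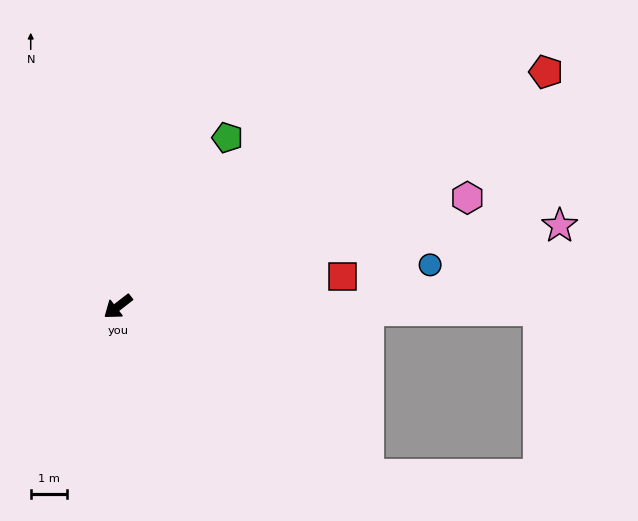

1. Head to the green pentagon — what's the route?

turn right 161°, forward 5.6 m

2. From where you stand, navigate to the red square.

turn left 150°, forward 6.3 m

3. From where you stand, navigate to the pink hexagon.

turn left 160°, forward 10.2 m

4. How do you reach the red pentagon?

turn left 171°, forward 13.6 m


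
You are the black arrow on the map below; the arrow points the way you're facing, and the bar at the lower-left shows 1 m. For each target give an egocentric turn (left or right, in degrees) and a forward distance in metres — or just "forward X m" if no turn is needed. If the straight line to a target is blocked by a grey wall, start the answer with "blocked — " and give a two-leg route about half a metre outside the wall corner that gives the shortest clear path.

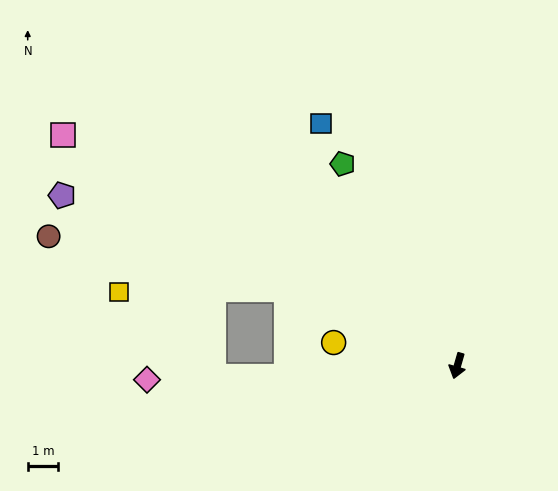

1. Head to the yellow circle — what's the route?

turn right 85°, forward 4.1 m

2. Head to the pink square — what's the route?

turn right 104°, forward 14.9 m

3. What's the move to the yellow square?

blocked — turn right 98°, forward 6.1 m, then turn left 25°, forward 5.5 m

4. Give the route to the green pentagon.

turn right 134°, forward 7.6 m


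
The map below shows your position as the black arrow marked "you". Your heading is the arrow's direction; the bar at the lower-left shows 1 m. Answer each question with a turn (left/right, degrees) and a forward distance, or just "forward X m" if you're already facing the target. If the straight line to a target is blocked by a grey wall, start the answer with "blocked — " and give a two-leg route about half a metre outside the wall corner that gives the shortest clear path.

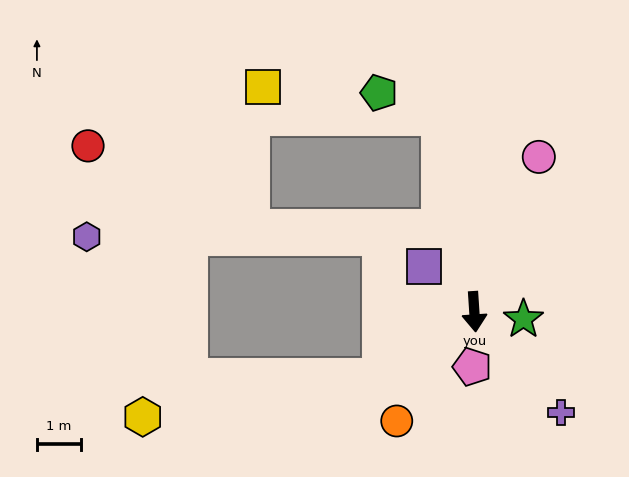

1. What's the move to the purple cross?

turn left 37°, forward 3.0 m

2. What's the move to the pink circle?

turn left 154°, forward 3.8 m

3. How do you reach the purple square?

turn right 136°, forward 1.5 m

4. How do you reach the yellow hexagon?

blocked — turn right 59°, forward 2.6 m, then turn right 25°, forward 5.5 m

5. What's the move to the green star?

turn left 78°, forward 1.1 m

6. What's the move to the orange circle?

turn right 39°, forward 3.0 m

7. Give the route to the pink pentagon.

turn right 6°, forward 1.2 m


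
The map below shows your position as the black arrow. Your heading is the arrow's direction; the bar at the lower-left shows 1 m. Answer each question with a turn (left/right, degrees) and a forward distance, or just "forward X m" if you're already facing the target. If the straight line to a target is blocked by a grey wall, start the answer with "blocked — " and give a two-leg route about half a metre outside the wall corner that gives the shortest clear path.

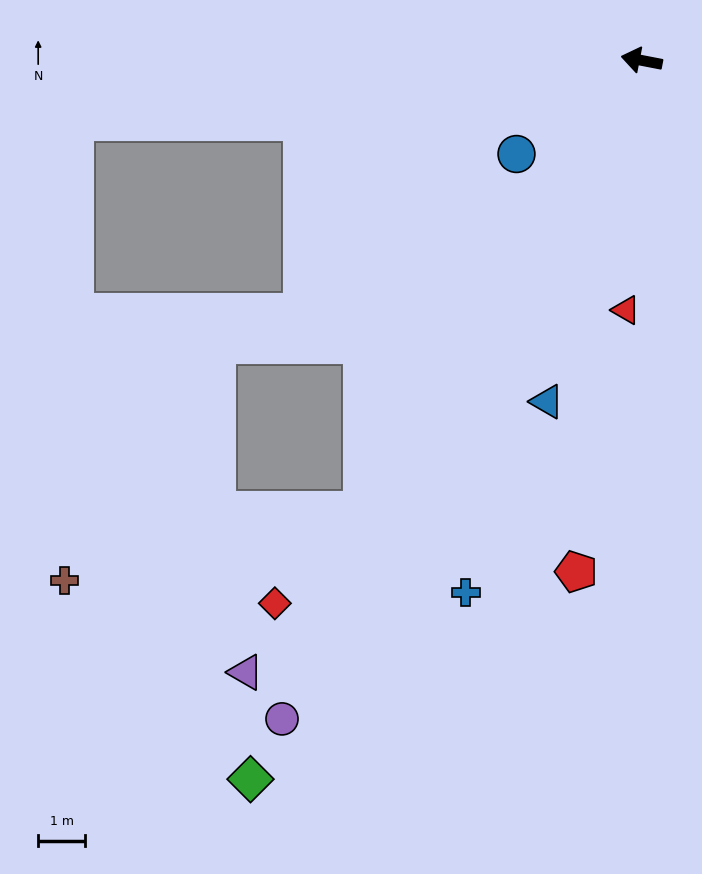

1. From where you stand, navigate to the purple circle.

turn left 72°, forward 16.0 m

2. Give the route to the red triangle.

turn left 97°, forward 5.3 m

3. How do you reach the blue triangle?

turn left 85°, forward 7.5 m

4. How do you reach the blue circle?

turn left 48°, forward 3.3 m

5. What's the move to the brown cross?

blocked — turn left 69°, forward 11.3 m, then turn right 45°, forward 6.5 m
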